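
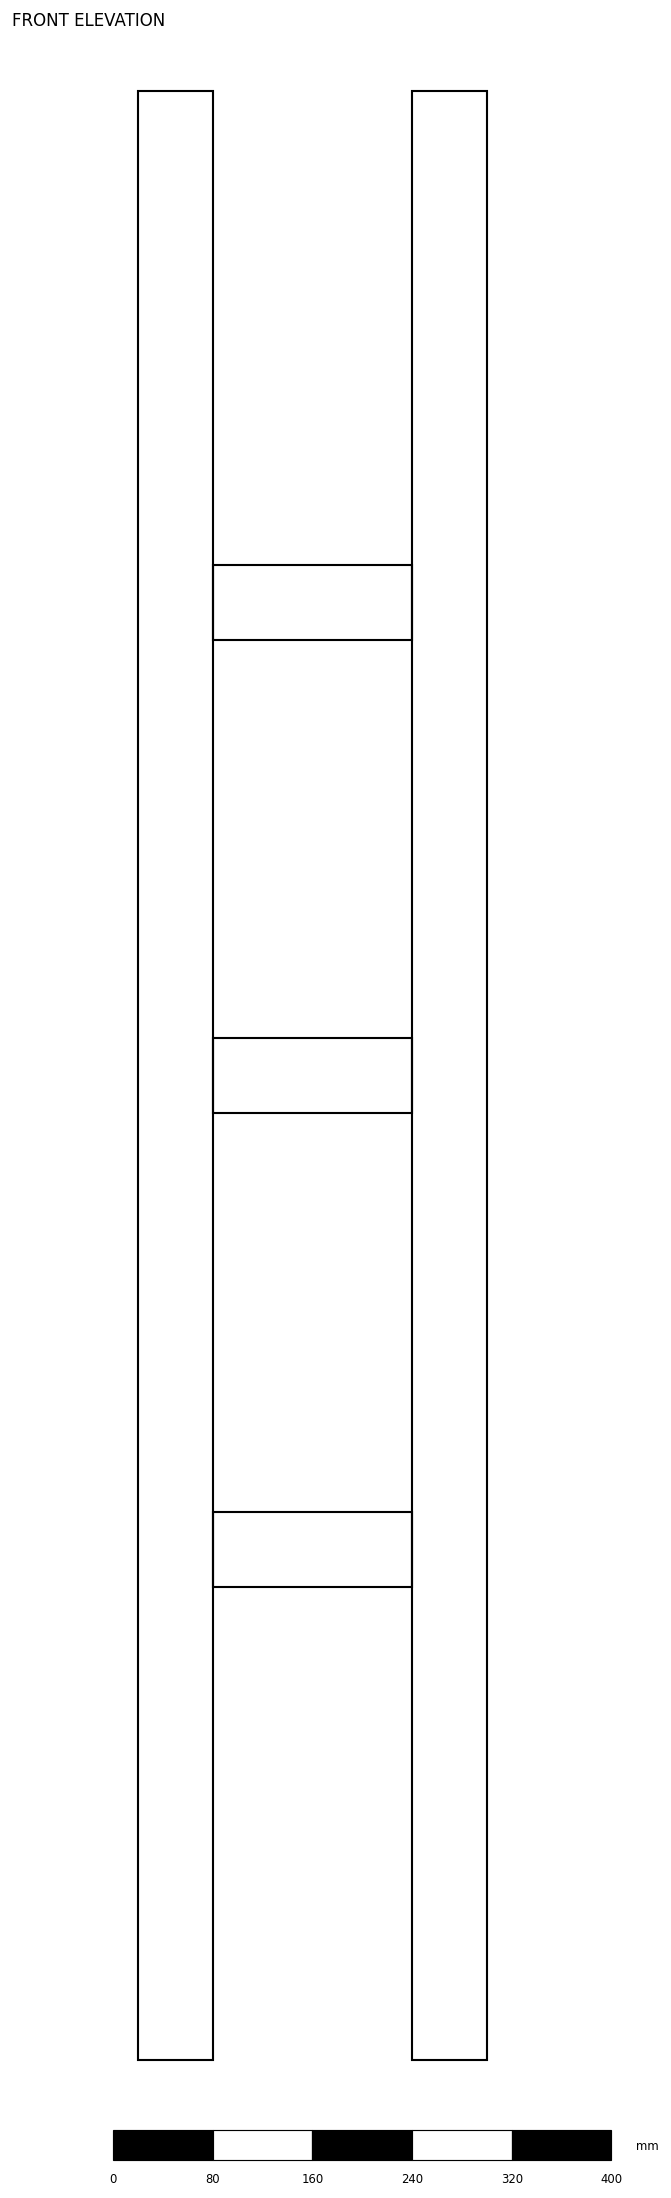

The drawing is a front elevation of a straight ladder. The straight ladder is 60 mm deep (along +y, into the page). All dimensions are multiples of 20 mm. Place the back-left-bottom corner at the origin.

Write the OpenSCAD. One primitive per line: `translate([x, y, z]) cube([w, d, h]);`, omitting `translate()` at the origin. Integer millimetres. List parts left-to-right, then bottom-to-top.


cube([60, 60, 1580]);
translate([60, 0, 380]) cube([160, 60, 60]);
translate([60, 0, 760]) cube([160, 60, 60]);
translate([60, 0, 1140]) cube([160, 60, 60]);
translate([220, 0, 0]) cube([60, 60, 1580]);


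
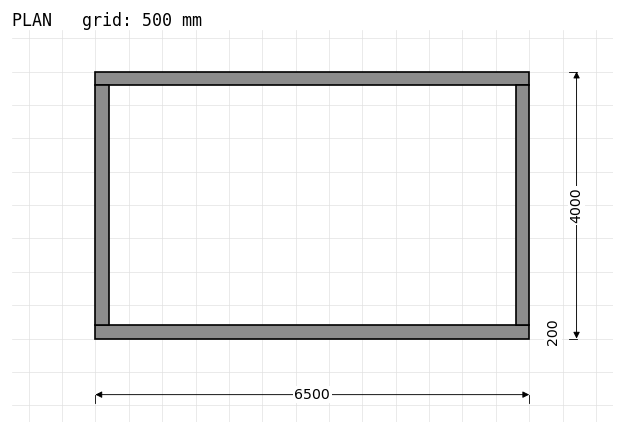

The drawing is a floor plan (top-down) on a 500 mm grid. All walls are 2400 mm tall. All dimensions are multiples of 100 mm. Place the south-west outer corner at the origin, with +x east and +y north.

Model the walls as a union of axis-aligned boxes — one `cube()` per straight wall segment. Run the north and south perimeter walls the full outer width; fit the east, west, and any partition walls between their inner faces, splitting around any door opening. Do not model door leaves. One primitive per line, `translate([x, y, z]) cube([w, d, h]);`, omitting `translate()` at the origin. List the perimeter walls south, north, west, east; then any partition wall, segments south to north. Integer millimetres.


cube([6500, 200, 2400]);
translate([0, 3800, 0]) cube([6500, 200, 2400]);
translate([0, 200, 0]) cube([200, 3600, 2400]);
translate([6300, 200, 0]) cube([200, 3600, 2400]);


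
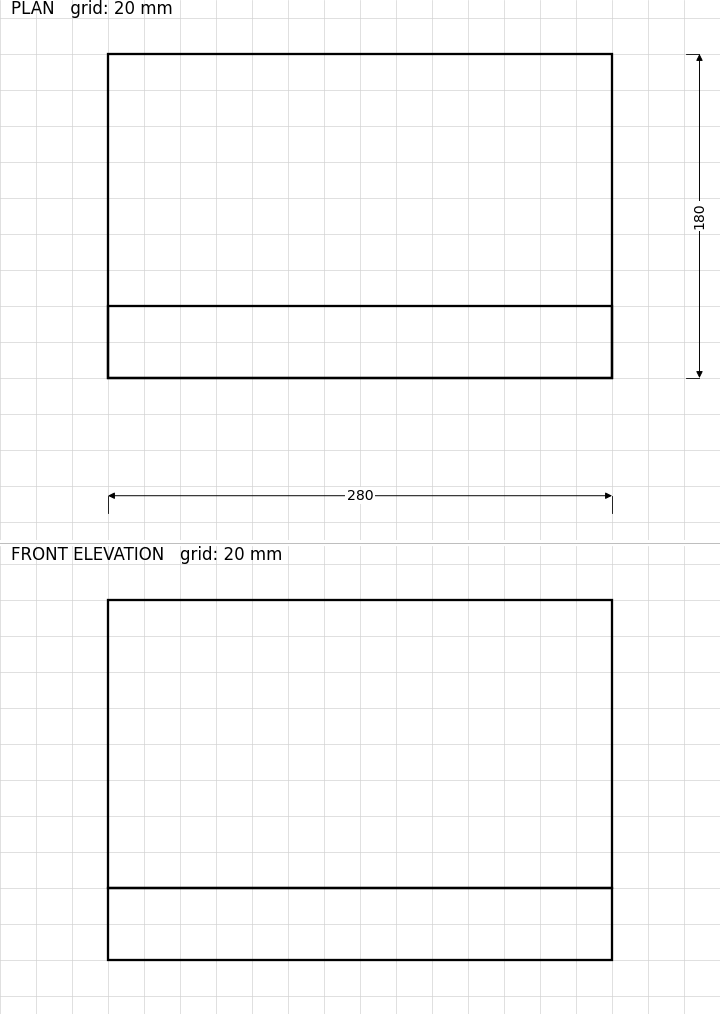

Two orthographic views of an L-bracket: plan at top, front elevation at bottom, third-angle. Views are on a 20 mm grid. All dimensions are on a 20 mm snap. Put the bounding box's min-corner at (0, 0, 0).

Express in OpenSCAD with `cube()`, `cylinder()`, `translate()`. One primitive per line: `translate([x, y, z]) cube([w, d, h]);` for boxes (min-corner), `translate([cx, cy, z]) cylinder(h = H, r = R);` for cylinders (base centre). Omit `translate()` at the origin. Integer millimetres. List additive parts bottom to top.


cube([280, 180, 40]);
translate([0, 0, 40]) cube([280, 40, 160]);


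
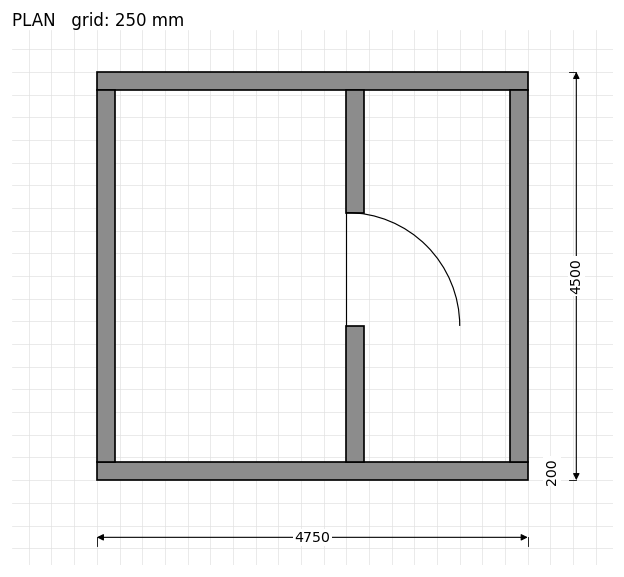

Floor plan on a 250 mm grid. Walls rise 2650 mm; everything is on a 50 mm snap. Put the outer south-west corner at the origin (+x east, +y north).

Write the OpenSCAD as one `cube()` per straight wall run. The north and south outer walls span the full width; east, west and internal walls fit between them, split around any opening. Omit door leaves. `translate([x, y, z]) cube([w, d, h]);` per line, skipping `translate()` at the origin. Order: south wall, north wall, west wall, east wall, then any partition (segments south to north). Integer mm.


cube([4750, 200, 2650]);
translate([0, 4300, 0]) cube([4750, 200, 2650]);
translate([0, 200, 0]) cube([200, 4100, 2650]);
translate([4550, 200, 0]) cube([200, 4100, 2650]);
translate([2750, 200, 0]) cube([200, 1500, 2650]);
translate([2750, 2950, 0]) cube([200, 1350, 2650]);


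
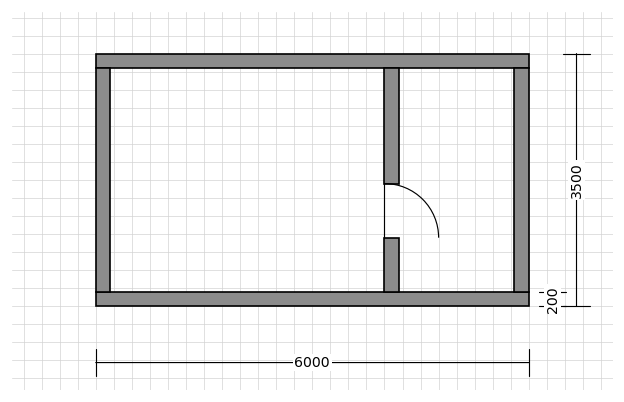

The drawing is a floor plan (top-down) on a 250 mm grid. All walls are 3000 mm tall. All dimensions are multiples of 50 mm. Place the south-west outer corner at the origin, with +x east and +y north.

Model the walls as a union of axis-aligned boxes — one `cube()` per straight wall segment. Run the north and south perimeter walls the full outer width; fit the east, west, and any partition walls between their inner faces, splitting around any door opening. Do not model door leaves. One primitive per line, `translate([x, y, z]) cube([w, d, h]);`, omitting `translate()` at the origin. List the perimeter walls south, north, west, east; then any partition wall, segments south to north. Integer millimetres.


cube([6000, 200, 3000]);
translate([0, 3300, 0]) cube([6000, 200, 3000]);
translate([0, 200, 0]) cube([200, 3100, 3000]);
translate([5800, 200, 0]) cube([200, 3100, 3000]);
translate([4000, 200, 0]) cube([200, 750, 3000]);
translate([4000, 1700, 0]) cube([200, 1600, 3000]);


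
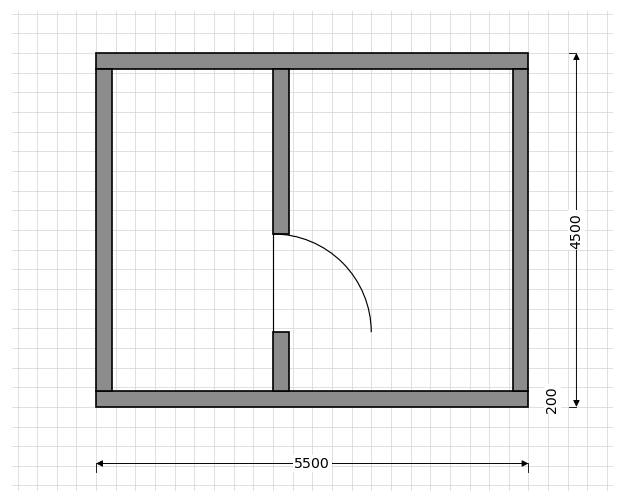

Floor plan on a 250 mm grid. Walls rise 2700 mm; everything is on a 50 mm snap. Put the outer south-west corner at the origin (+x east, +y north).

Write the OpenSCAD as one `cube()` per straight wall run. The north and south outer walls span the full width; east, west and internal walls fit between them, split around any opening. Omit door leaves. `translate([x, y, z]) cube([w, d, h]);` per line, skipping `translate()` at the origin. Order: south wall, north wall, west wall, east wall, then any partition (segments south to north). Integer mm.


cube([5500, 200, 2700]);
translate([0, 4300, 0]) cube([5500, 200, 2700]);
translate([0, 200, 0]) cube([200, 4100, 2700]);
translate([5300, 200, 0]) cube([200, 4100, 2700]);
translate([2250, 200, 0]) cube([200, 750, 2700]);
translate([2250, 2200, 0]) cube([200, 2100, 2700]);


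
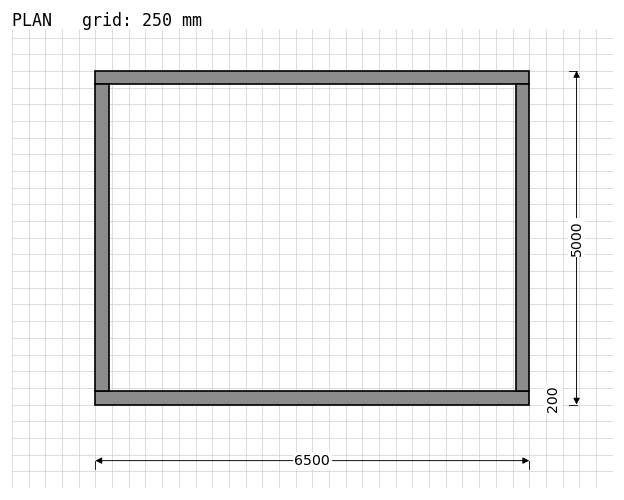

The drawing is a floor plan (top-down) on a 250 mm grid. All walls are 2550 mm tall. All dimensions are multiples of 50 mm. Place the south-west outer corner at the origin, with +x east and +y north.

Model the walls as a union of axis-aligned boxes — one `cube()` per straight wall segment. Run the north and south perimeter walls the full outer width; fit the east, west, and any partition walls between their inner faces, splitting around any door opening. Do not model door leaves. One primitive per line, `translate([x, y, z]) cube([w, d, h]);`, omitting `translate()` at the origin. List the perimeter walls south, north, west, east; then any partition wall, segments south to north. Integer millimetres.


cube([6500, 200, 2550]);
translate([0, 4800, 0]) cube([6500, 200, 2550]);
translate([0, 200, 0]) cube([200, 4600, 2550]);
translate([6300, 200, 0]) cube([200, 4600, 2550]);


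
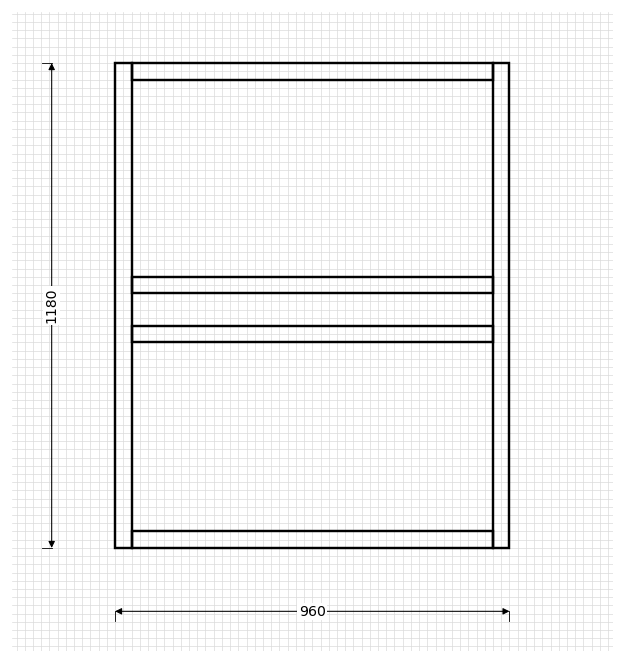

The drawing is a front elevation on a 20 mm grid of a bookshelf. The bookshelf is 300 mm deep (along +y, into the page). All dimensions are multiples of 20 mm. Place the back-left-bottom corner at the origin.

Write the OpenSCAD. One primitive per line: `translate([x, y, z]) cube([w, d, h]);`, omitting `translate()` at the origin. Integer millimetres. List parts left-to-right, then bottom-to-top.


cube([40, 300, 1180]);
translate([40, 0, 0]) cube([880, 300, 40]);
translate([40, 0, 500]) cube([880, 300, 40]);
translate([40, 0, 620]) cube([880, 300, 40]);
translate([40, 0, 1140]) cube([880, 300, 40]);
translate([920, 0, 0]) cube([40, 300, 1180]);


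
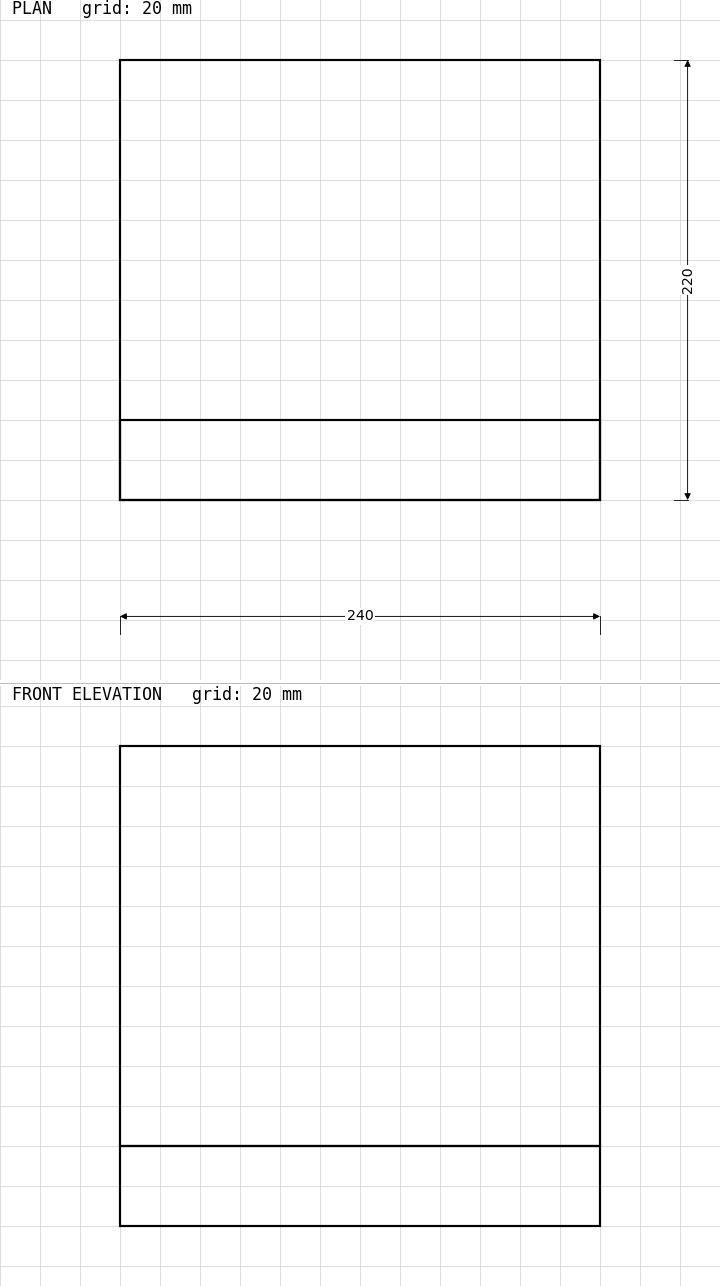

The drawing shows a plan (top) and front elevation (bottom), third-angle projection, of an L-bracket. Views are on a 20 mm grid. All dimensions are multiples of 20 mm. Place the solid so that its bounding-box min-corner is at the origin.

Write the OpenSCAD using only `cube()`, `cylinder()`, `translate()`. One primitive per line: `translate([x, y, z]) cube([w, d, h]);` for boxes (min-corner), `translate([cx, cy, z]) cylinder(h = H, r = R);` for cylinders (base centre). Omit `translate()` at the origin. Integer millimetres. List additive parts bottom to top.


cube([240, 220, 40]);
translate([0, 0, 40]) cube([240, 40, 200]);


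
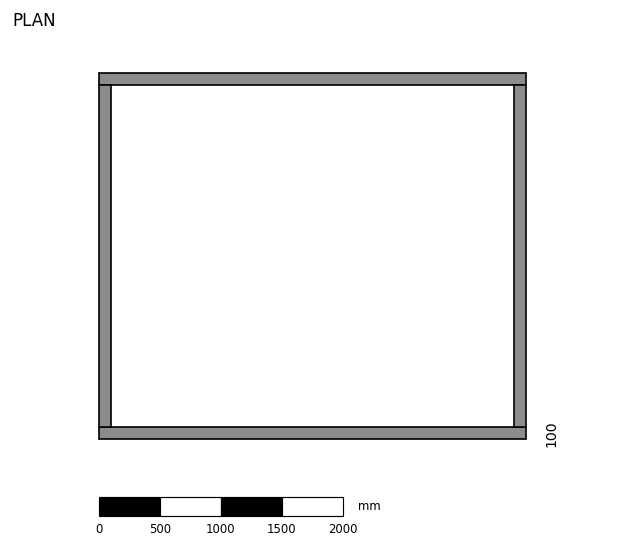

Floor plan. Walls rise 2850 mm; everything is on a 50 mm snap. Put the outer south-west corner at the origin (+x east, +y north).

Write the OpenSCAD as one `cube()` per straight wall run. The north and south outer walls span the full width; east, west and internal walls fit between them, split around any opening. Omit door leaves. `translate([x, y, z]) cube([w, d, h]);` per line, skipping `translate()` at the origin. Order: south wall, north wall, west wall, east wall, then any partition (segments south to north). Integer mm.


cube([3500, 100, 2850]);
translate([0, 2900, 0]) cube([3500, 100, 2850]);
translate([0, 100, 0]) cube([100, 2800, 2850]);
translate([3400, 100, 0]) cube([100, 2800, 2850]);


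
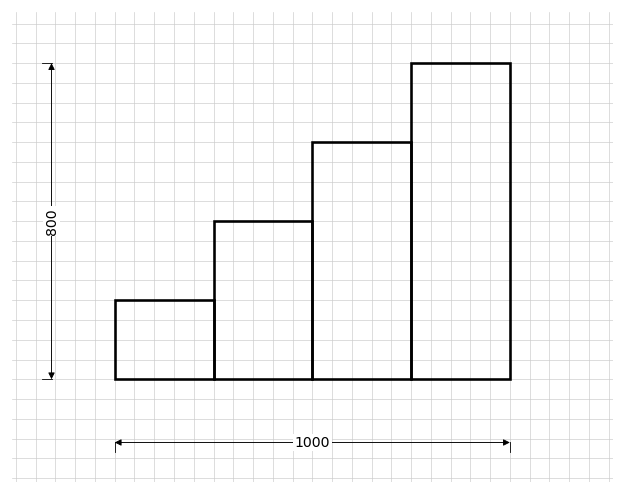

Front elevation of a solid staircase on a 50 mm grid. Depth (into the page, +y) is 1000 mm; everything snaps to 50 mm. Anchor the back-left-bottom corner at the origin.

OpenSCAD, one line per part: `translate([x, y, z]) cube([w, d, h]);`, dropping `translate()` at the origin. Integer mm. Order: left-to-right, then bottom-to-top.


cube([250, 1000, 200]);
translate([250, 0, 0]) cube([250, 1000, 400]);
translate([500, 0, 0]) cube([250, 1000, 600]);
translate([750, 0, 0]) cube([250, 1000, 800]);


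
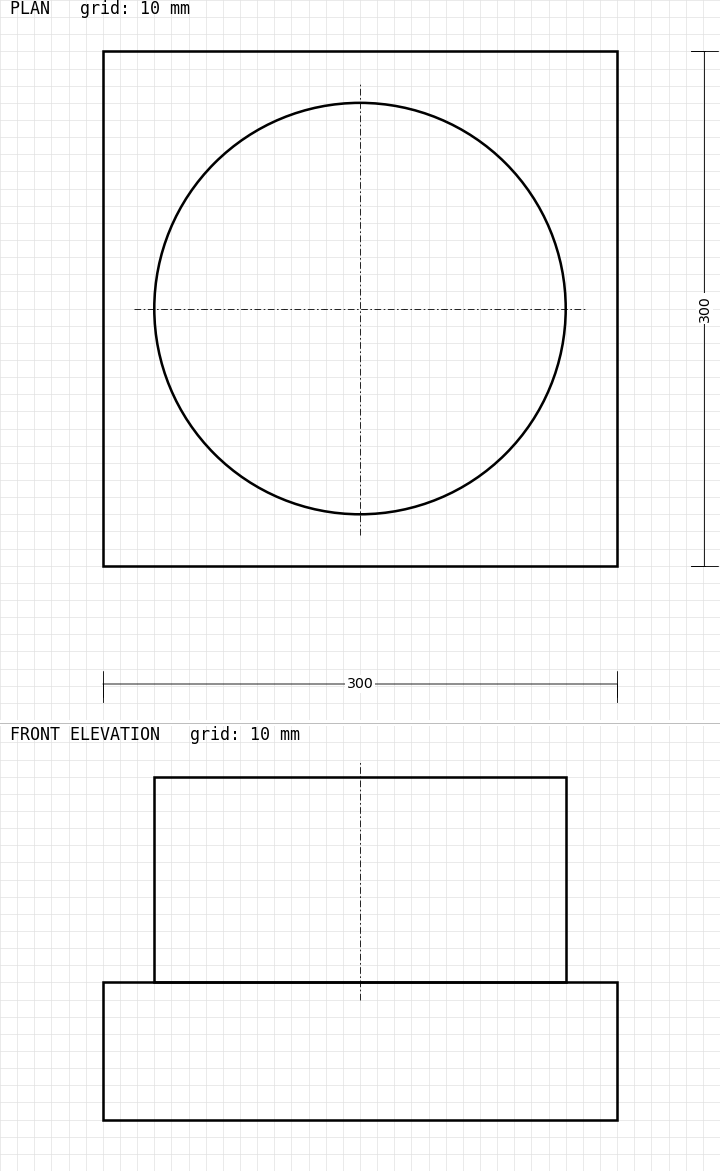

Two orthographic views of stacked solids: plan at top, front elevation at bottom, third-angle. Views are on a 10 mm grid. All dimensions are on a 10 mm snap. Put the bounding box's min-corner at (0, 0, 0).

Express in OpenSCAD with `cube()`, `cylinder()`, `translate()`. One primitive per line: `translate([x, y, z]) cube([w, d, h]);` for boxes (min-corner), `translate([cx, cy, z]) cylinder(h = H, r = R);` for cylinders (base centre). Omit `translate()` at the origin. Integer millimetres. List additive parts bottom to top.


cube([300, 300, 80]);
translate([150, 150, 80]) cylinder(h = 120, r = 120);


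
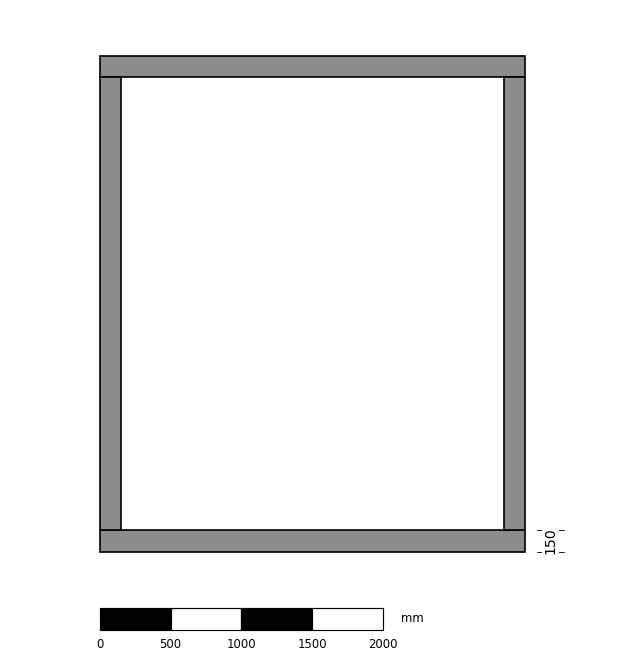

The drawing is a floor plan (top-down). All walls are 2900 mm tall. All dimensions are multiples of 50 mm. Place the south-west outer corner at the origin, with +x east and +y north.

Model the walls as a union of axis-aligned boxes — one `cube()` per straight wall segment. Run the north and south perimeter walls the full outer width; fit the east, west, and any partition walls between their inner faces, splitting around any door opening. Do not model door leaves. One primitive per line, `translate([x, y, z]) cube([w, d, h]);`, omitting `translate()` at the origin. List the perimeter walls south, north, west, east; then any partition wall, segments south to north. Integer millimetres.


cube([3000, 150, 2900]);
translate([0, 3350, 0]) cube([3000, 150, 2900]);
translate([0, 150, 0]) cube([150, 3200, 2900]);
translate([2850, 150, 0]) cube([150, 3200, 2900]);


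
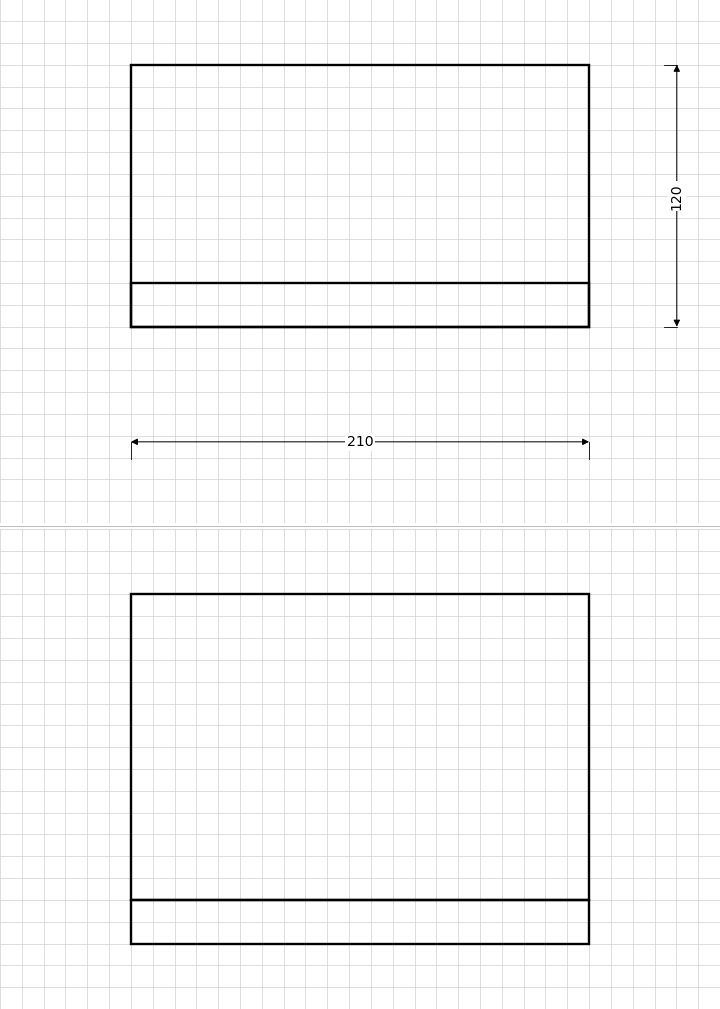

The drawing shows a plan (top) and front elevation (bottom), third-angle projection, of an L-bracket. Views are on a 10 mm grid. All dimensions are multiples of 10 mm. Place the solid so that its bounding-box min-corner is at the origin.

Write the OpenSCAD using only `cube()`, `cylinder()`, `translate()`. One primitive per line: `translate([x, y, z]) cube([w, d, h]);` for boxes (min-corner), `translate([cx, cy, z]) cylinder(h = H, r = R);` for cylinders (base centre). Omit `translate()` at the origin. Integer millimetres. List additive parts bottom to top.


cube([210, 120, 20]);
translate([0, 0, 20]) cube([210, 20, 140]);


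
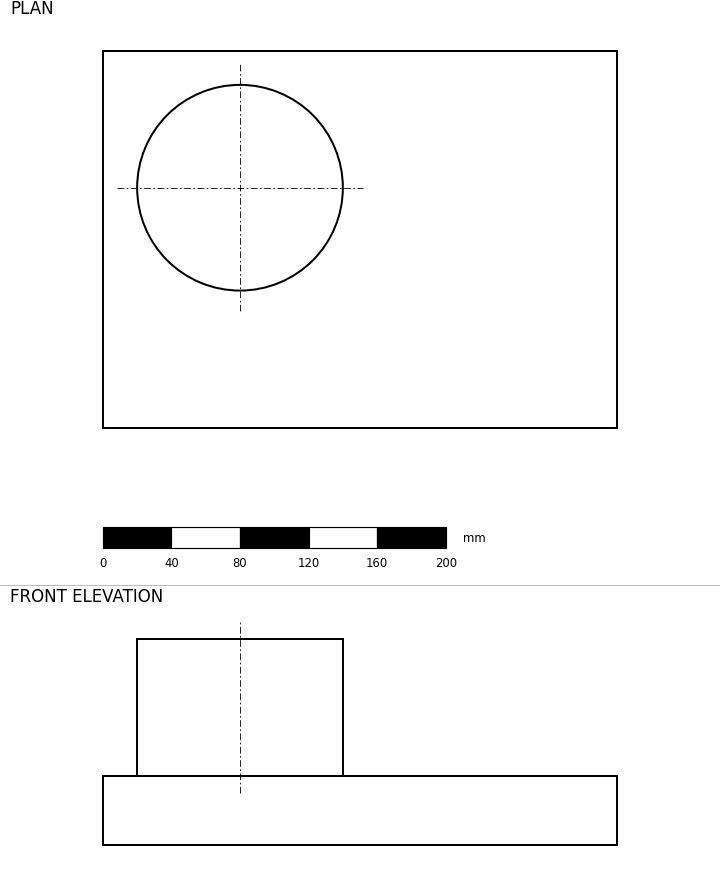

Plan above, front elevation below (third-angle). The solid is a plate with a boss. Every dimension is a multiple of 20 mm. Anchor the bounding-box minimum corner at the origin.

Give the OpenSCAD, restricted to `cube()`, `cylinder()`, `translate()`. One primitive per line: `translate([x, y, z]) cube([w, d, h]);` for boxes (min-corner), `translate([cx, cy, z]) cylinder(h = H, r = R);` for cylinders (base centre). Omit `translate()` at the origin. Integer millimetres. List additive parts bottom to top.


cube([300, 220, 40]);
translate([80, 140, 40]) cylinder(h = 80, r = 60);


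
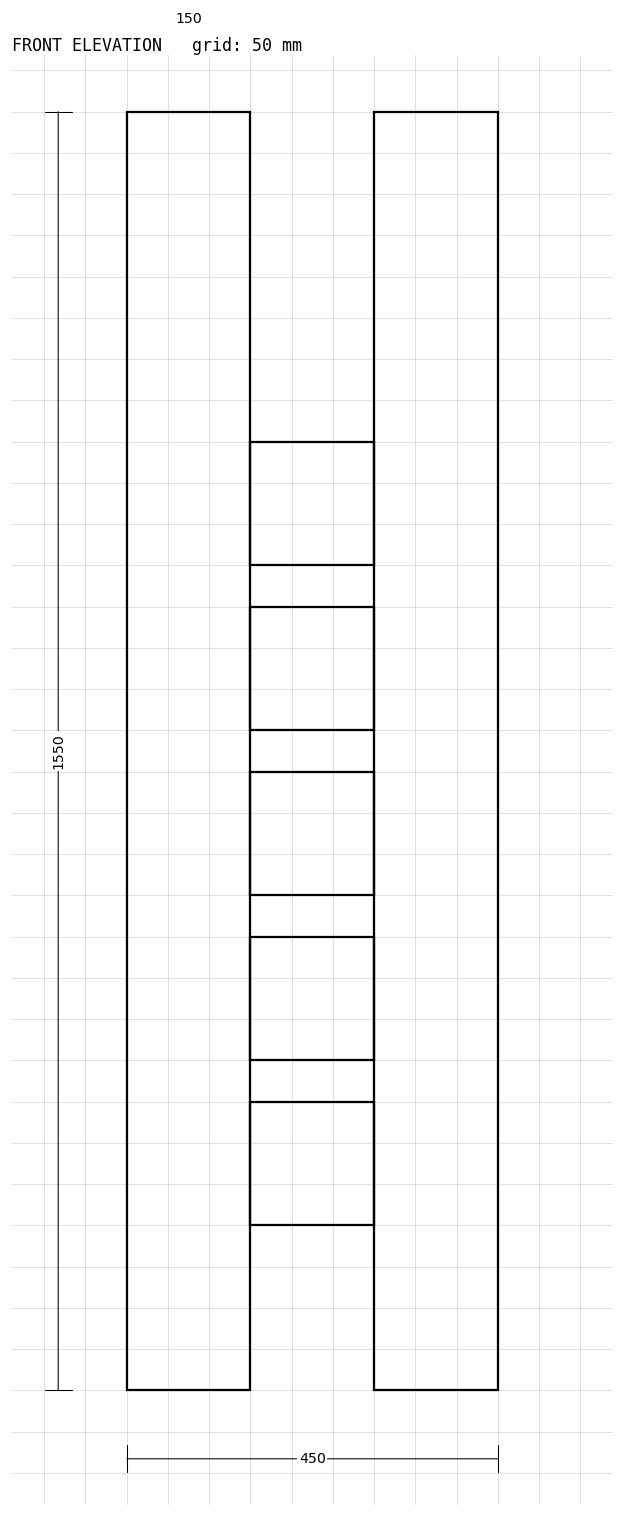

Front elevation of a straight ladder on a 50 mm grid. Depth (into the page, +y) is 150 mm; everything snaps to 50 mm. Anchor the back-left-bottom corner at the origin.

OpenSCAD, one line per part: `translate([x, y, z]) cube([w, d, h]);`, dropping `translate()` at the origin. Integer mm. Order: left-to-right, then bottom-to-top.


cube([150, 150, 1550]);
translate([150, 0, 200]) cube([150, 150, 150]);
translate([150, 0, 400]) cube([150, 150, 150]);
translate([150, 0, 600]) cube([150, 150, 150]);
translate([150, 0, 800]) cube([150, 150, 150]);
translate([150, 0, 1000]) cube([150, 150, 150]);
translate([300, 0, 0]) cube([150, 150, 1550]);


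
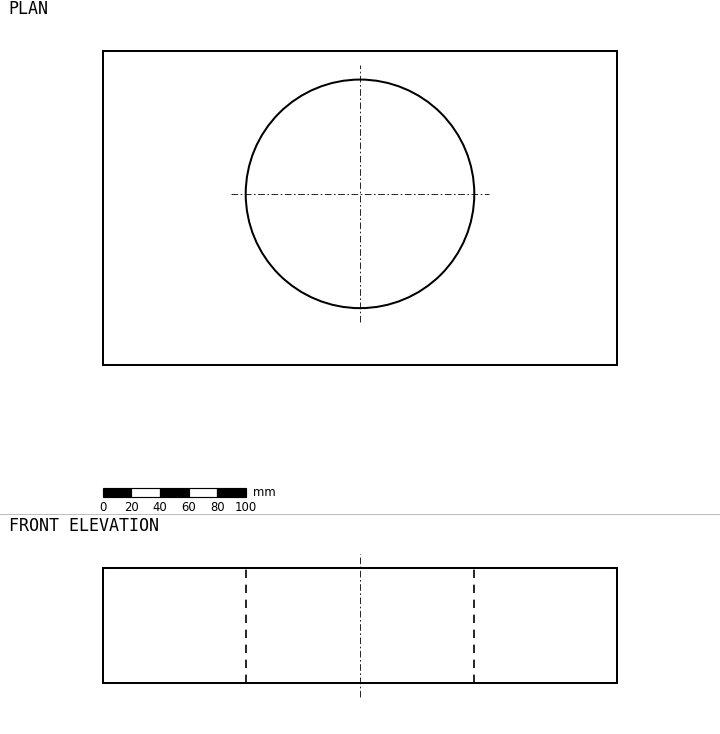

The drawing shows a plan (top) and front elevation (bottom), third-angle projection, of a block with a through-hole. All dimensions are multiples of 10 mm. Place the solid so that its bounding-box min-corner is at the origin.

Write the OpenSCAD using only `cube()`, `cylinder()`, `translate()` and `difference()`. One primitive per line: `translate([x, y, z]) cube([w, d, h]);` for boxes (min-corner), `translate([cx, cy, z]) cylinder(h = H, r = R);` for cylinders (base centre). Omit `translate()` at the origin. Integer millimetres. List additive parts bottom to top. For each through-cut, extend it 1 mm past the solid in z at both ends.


difference() {
  cube([360, 220, 80]);
  translate([180, 120, -1]) cylinder(h = 82, r = 80);
}


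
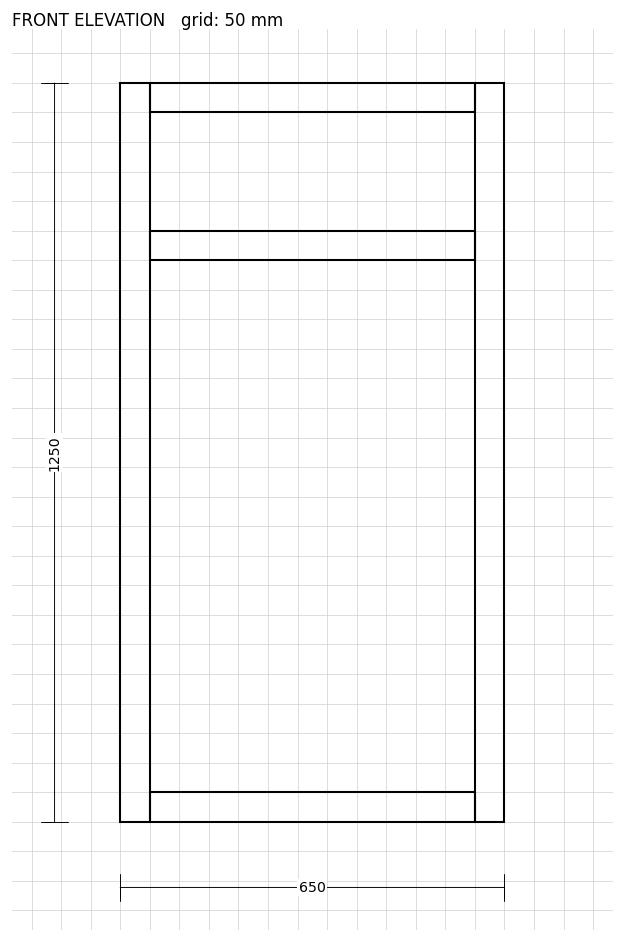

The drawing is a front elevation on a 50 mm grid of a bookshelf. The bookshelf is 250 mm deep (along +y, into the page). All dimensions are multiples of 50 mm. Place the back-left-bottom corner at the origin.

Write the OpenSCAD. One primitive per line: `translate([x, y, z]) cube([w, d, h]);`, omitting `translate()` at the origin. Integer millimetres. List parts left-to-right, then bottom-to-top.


cube([50, 250, 1250]);
translate([50, 0, 0]) cube([550, 250, 50]);
translate([50, 0, 950]) cube([550, 250, 50]);
translate([50, 0, 1200]) cube([550, 250, 50]);
translate([600, 0, 0]) cube([50, 250, 1250]);


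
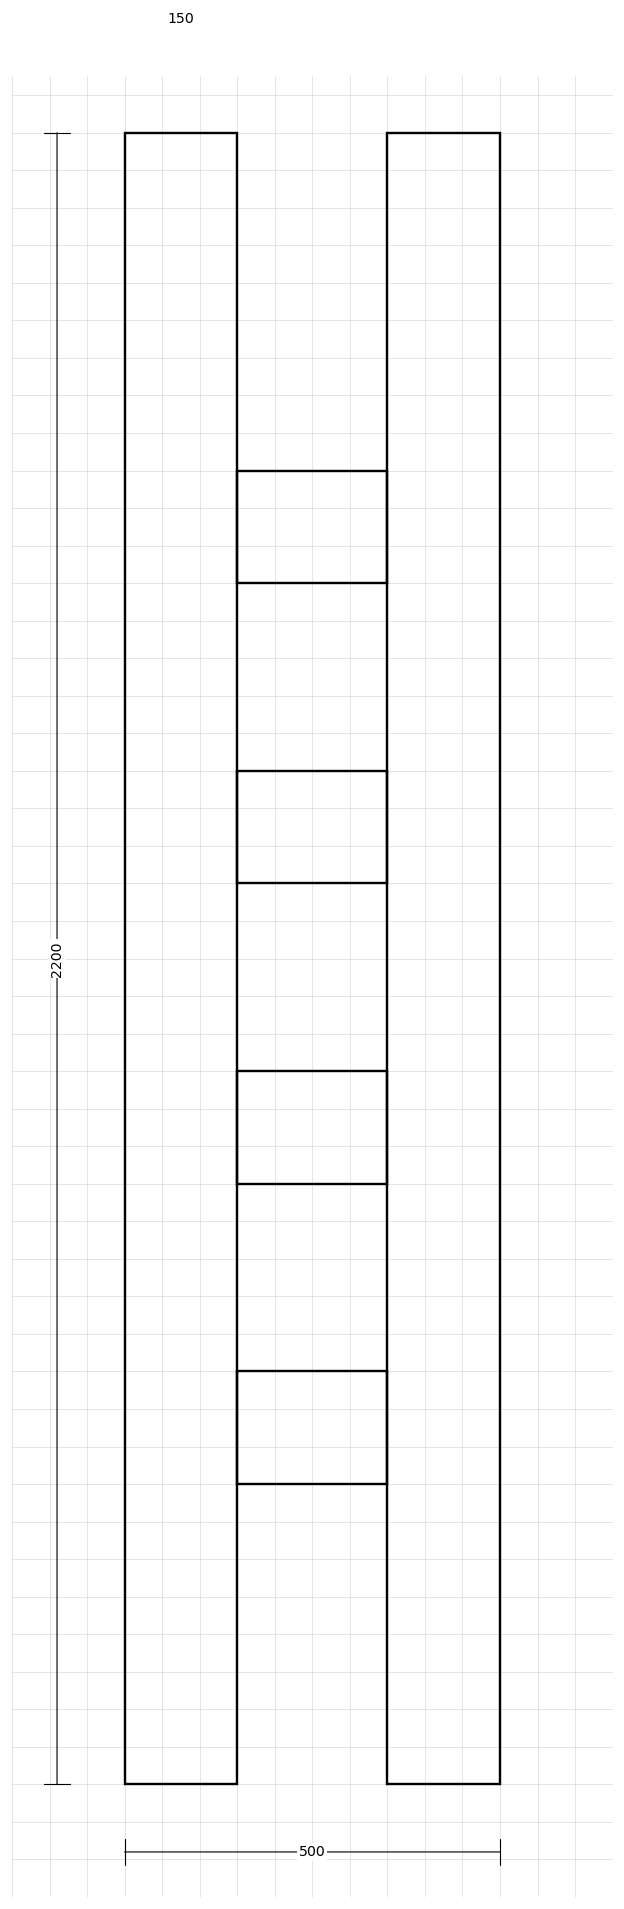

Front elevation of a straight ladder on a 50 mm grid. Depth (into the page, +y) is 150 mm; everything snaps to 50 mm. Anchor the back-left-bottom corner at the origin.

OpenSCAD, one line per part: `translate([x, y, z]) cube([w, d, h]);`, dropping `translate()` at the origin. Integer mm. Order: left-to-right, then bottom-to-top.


cube([150, 150, 2200]);
translate([150, 0, 400]) cube([200, 150, 150]);
translate([150, 0, 800]) cube([200, 150, 150]);
translate([150, 0, 1200]) cube([200, 150, 150]);
translate([150, 0, 1600]) cube([200, 150, 150]);
translate([350, 0, 0]) cube([150, 150, 2200]);


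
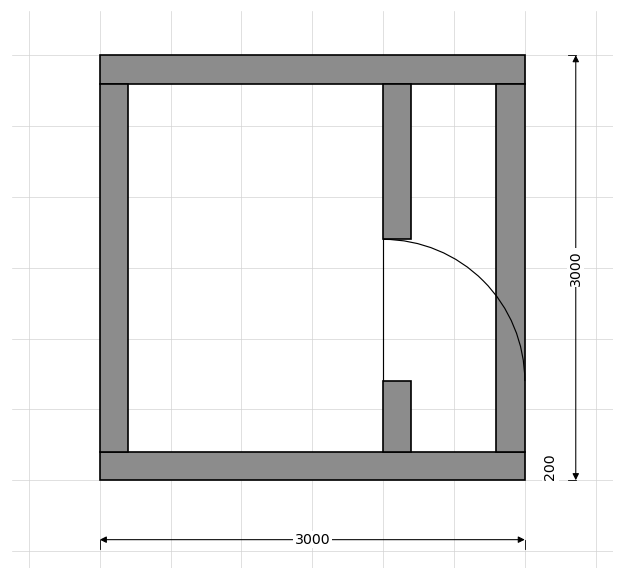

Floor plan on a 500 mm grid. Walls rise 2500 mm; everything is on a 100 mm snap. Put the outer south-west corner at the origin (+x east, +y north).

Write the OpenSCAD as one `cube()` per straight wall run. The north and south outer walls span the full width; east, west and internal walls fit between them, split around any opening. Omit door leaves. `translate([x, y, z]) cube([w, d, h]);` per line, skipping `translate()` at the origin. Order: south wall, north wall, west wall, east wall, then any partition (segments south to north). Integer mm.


cube([3000, 200, 2500]);
translate([0, 2800, 0]) cube([3000, 200, 2500]);
translate([0, 200, 0]) cube([200, 2600, 2500]);
translate([2800, 200, 0]) cube([200, 2600, 2500]);
translate([2000, 200, 0]) cube([200, 500, 2500]);
translate([2000, 1700, 0]) cube([200, 1100, 2500]);


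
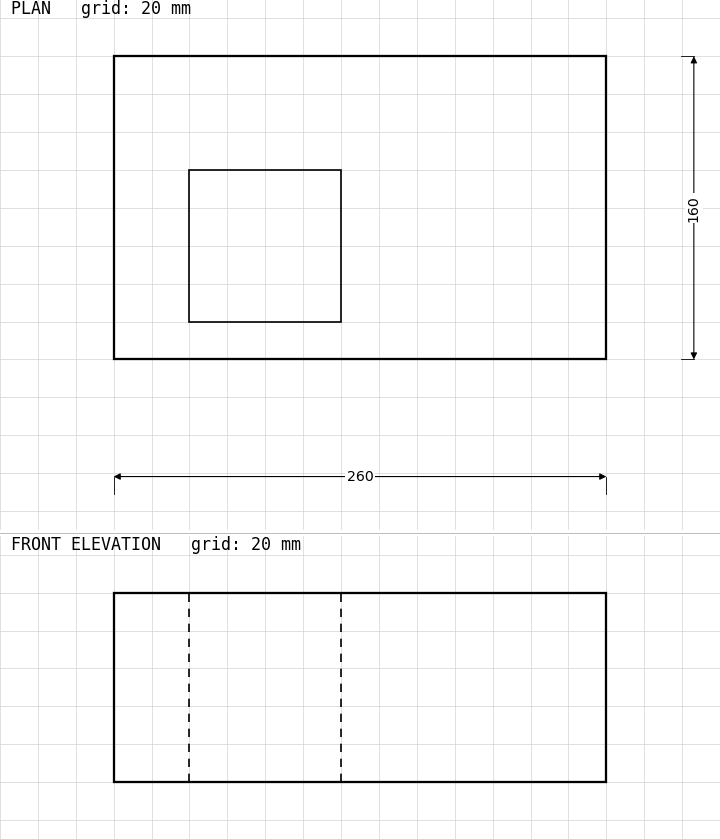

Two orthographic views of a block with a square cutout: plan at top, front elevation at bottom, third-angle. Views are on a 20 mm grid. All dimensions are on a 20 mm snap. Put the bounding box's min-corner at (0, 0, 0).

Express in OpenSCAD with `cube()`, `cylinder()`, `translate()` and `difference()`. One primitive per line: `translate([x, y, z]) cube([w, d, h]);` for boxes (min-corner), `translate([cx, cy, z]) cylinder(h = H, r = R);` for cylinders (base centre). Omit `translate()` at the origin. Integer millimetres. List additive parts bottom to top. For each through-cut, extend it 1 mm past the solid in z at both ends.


difference() {
  cube([260, 160, 100]);
  translate([40, 20, -1]) cube([80, 80, 102]);
}


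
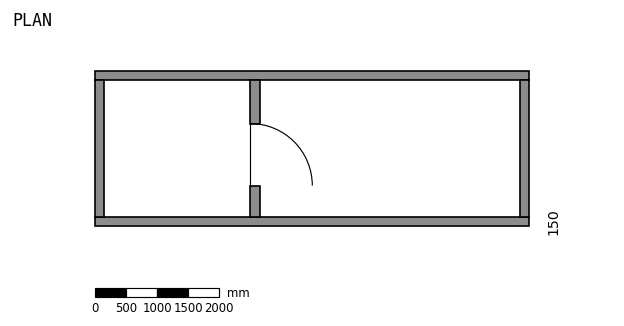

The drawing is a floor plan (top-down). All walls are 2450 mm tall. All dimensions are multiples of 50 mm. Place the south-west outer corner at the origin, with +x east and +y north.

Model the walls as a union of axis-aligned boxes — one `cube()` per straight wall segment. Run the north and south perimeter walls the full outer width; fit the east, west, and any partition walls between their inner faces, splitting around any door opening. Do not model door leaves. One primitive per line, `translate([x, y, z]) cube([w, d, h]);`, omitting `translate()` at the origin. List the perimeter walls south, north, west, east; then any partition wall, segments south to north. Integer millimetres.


cube([7000, 150, 2450]);
translate([0, 2350, 0]) cube([7000, 150, 2450]);
translate([0, 150, 0]) cube([150, 2200, 2450]);
translate([6850, 150, 0]) cube([150, 2200, 2450]);
translate([2500, 150, 0]) cube([150, 500, 2450]);
translate([2500, 1650, 0]) cube([150, 700, 2450]);


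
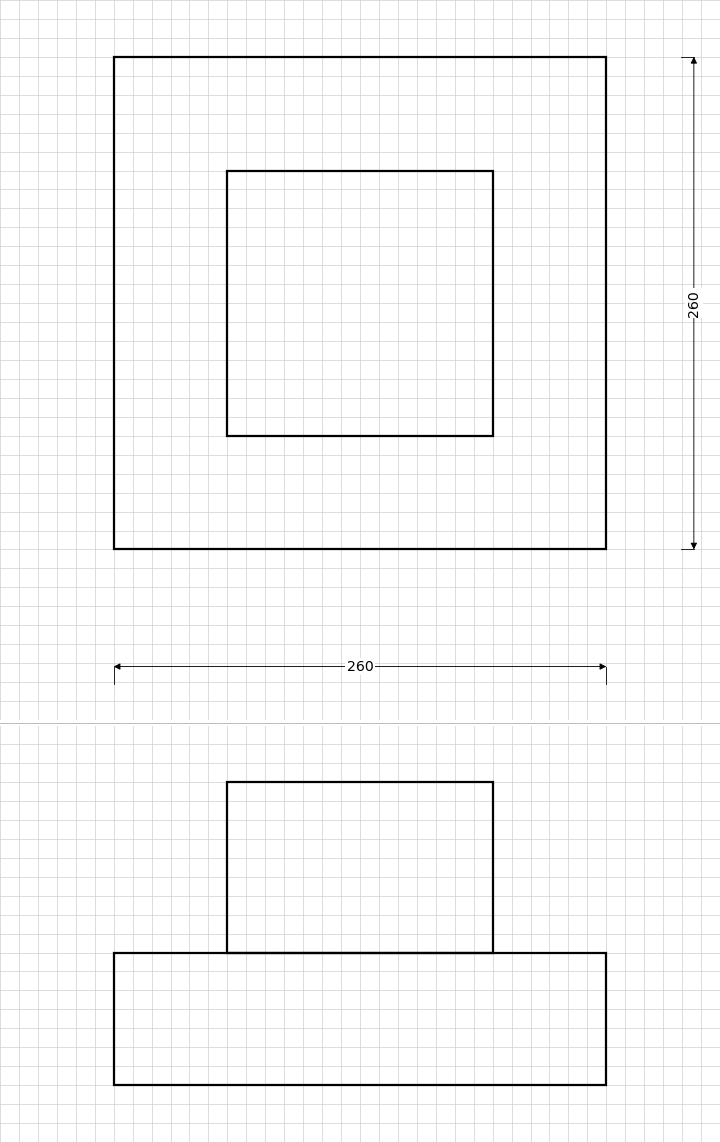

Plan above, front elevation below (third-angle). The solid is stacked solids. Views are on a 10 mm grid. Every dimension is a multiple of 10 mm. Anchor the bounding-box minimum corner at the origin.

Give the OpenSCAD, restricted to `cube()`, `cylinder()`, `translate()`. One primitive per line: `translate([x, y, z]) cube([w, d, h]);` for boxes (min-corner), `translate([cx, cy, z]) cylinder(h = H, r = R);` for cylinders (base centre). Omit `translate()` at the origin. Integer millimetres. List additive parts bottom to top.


cube([260, 260, 70]);
translate([60, 60, 70]) cube([140, 140, 90]);


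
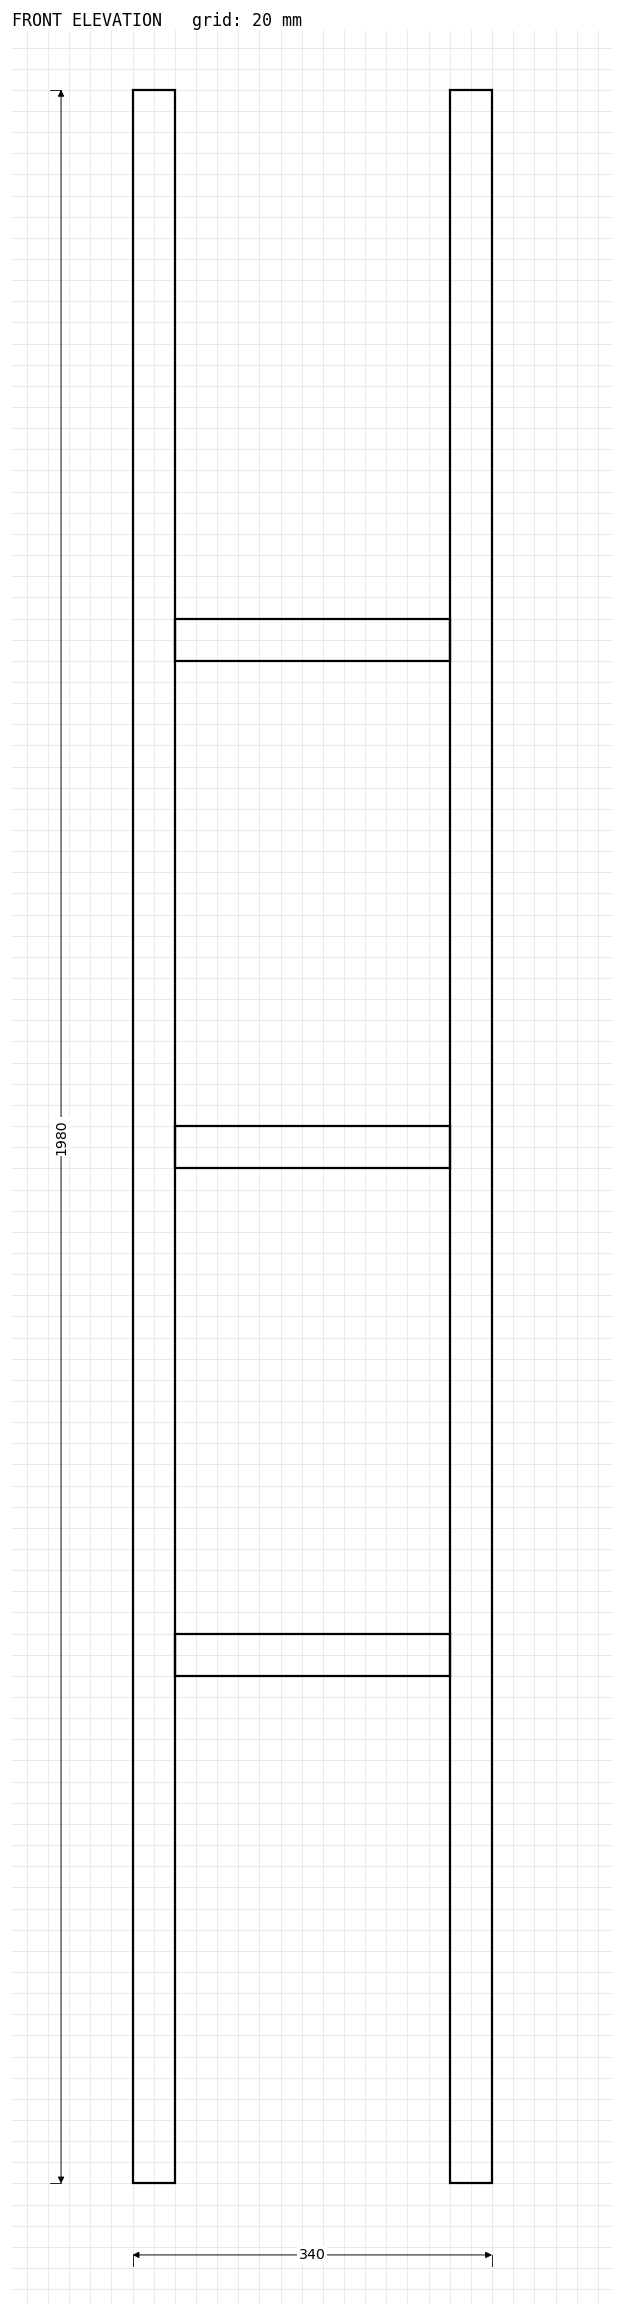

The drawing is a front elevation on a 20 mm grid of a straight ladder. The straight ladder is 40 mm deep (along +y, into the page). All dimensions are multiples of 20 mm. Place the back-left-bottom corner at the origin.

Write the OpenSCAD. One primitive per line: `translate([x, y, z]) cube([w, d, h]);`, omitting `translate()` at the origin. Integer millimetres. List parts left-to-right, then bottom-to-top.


cube([40, 40, 1980]);
translate([40, 0, 480]) cube([260, 40, 40]);
translate([40, 0, 960]) cube([260, 40, 40]);
translate([40, 0, 1440]) cube([260, 40, 40]);
translate([300, 0, 0]) cube([40, 40, 1980]);


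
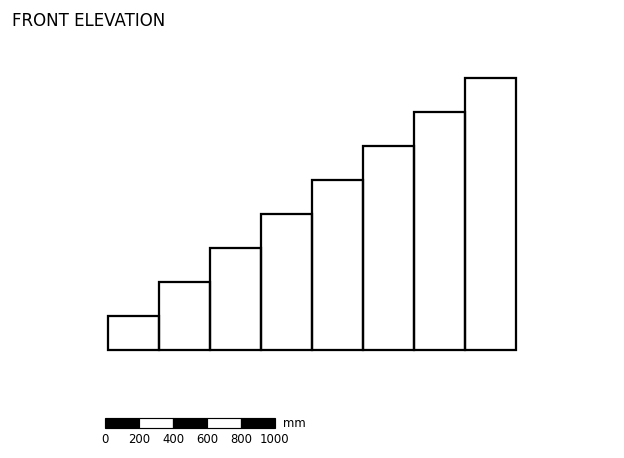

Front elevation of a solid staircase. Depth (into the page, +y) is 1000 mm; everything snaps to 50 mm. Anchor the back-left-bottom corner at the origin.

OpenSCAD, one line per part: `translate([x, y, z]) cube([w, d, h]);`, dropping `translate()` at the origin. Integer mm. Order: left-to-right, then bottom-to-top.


cube([300, 1000, 200]);
translate([300, 0, 0]) cube([300, 1000, 400]);
translate([600, 0, 0]) cube([300, 1000, 600]);
translate([900, 0, 0]) cube([300, 1000, 800]);
translate([1200, 0, 0]) cube([300, 1000, 1000]);
translate([1500, 0, 0]) cube([300, 1000, 1200]);
translate([1800, 0, 0]) cube([300, 1000, 1400]);
translate([2100, 0, 0]) cube([300, 1000, 1600]);


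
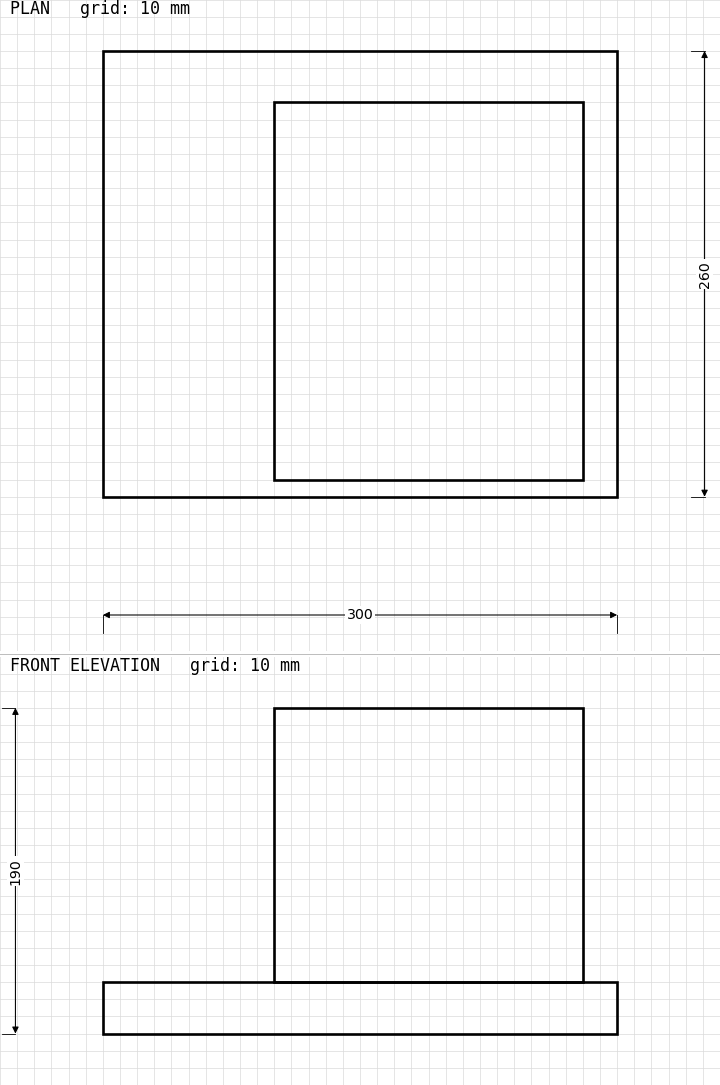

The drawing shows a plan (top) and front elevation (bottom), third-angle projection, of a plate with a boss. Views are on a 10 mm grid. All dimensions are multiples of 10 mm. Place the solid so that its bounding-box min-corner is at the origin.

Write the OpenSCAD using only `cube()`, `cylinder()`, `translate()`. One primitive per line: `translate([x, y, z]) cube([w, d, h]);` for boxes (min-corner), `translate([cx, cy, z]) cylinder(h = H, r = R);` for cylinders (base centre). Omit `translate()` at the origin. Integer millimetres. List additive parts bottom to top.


cube([300, 260, 30]);
translate([100, 10, 30]) cube([180, 220, 160]);


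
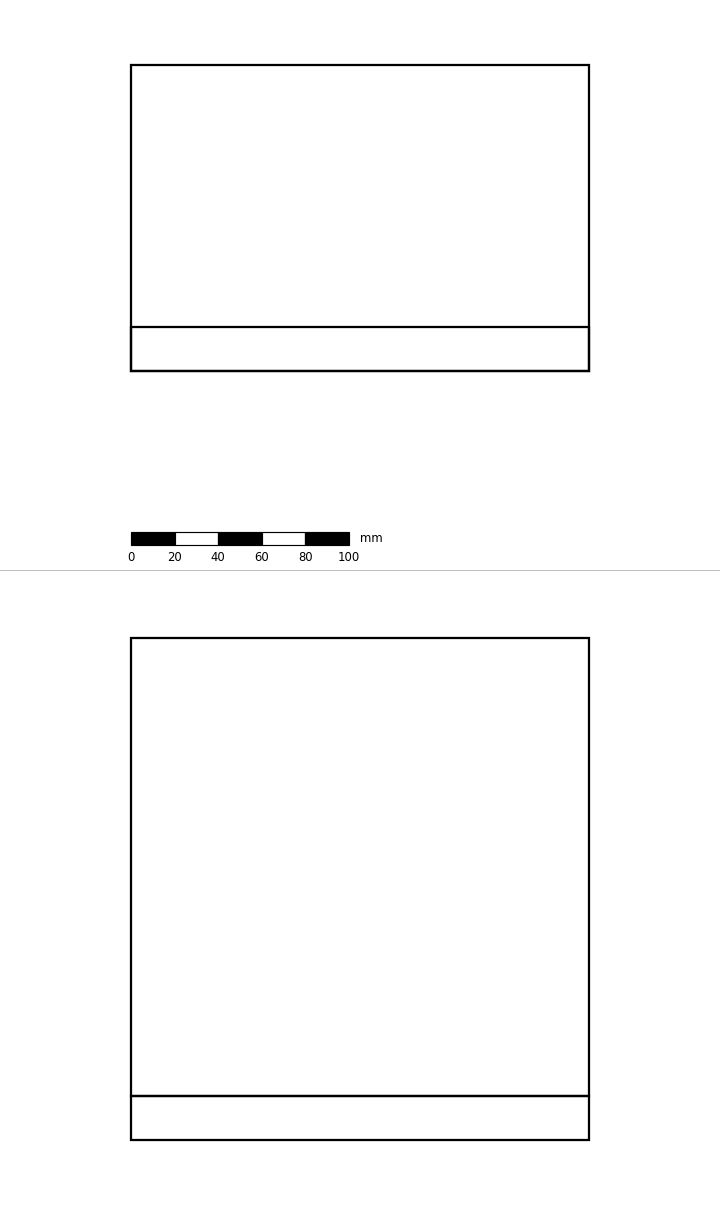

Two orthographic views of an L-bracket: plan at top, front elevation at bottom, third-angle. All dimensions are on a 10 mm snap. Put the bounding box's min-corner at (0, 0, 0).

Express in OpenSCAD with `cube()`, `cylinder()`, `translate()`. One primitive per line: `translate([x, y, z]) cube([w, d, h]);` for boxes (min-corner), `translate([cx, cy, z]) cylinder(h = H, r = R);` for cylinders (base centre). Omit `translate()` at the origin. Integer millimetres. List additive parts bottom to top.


cube([210, 140, 20]);
translate([0, 0, 20]) cube([210, 20, 210]);


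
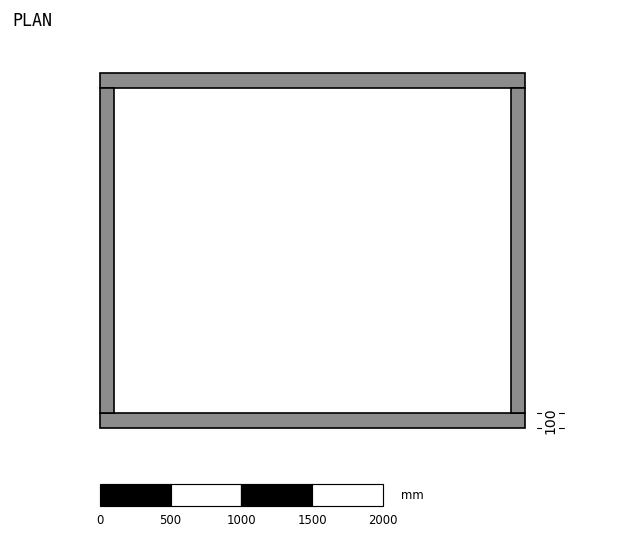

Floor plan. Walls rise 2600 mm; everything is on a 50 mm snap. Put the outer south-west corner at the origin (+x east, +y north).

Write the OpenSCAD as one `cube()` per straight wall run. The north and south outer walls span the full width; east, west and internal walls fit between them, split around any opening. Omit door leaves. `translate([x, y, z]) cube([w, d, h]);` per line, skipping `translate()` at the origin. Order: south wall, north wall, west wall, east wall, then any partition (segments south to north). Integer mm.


cube([3000, 100, 2600]);
translate([0, 2400, 0]) cube([3000, 100, 2600]);
translate([0, 100, 0]) cube([100, 2300, 2600]);
translate([2900, 100, 0]) cube([100, 2300, 2600]);


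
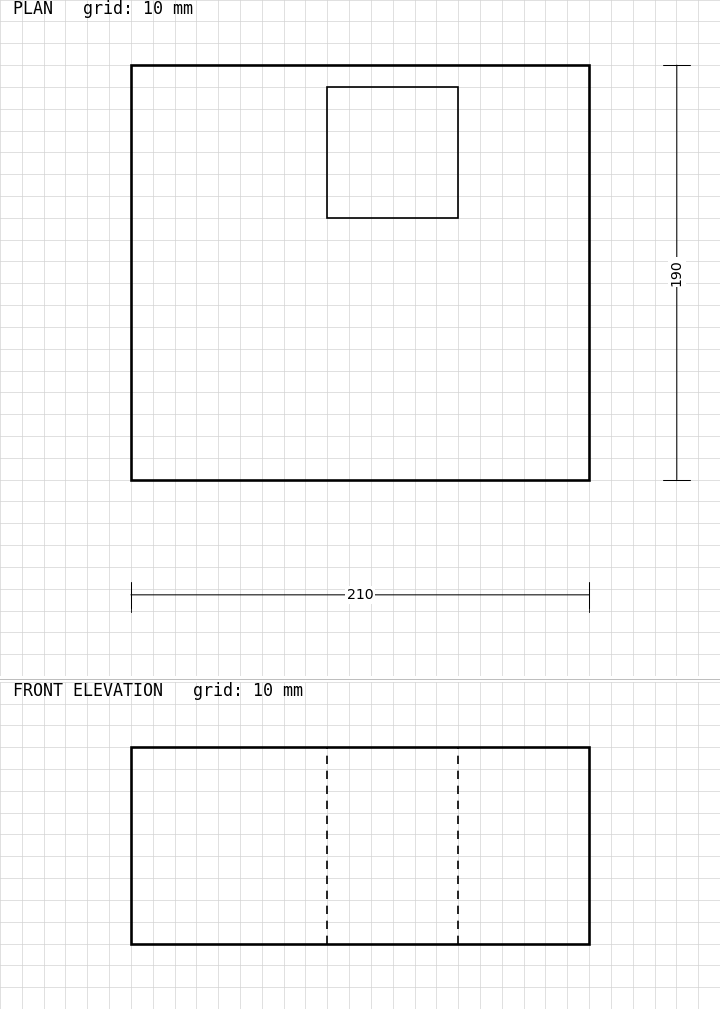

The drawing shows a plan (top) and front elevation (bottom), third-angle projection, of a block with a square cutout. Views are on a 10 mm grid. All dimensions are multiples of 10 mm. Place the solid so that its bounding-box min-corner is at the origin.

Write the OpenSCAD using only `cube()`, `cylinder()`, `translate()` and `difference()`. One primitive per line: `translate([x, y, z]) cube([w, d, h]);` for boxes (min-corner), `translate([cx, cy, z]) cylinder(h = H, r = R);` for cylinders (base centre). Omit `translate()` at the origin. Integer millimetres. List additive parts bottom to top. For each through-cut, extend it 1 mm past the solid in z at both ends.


difference() {
  cube([210, 190, 90]);
  translate([90, 120, -1]) cube([60, 60, 92]);
}


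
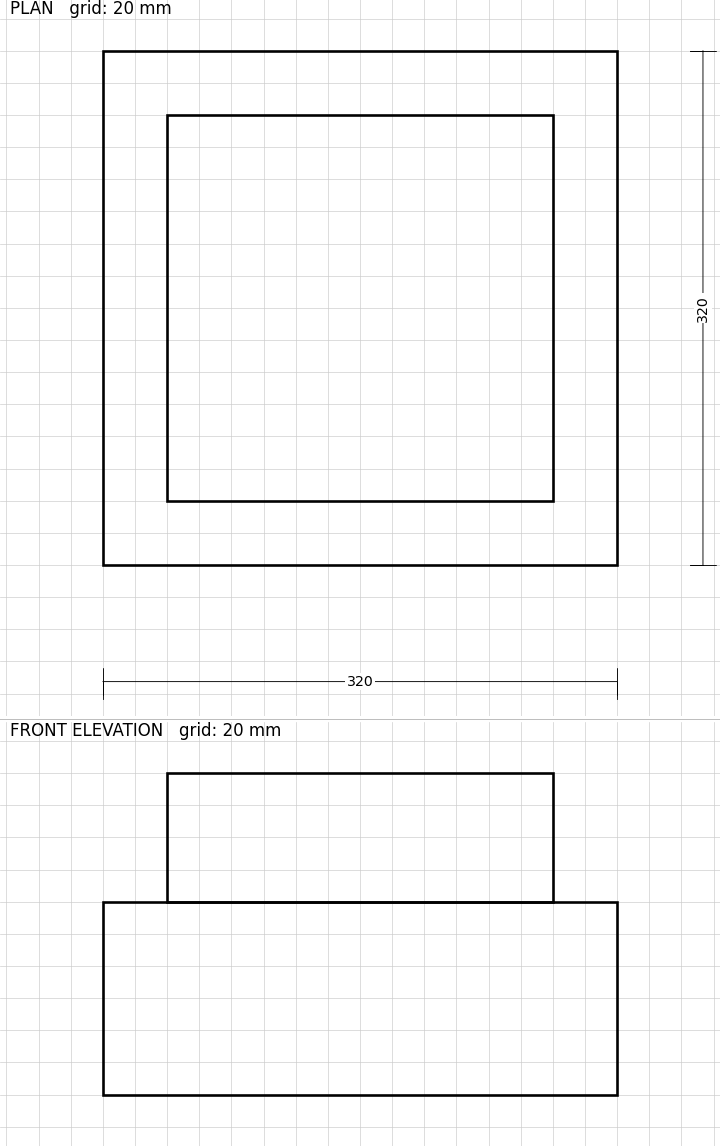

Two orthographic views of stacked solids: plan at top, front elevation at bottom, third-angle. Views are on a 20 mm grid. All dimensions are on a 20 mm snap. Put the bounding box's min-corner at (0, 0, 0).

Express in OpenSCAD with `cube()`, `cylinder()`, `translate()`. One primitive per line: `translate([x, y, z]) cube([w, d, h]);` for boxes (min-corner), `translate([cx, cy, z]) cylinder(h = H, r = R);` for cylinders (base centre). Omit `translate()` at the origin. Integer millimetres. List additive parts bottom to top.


cube([320, 320, 120]);
translate([40, 40, 120]) cube([240, 240, 80]);


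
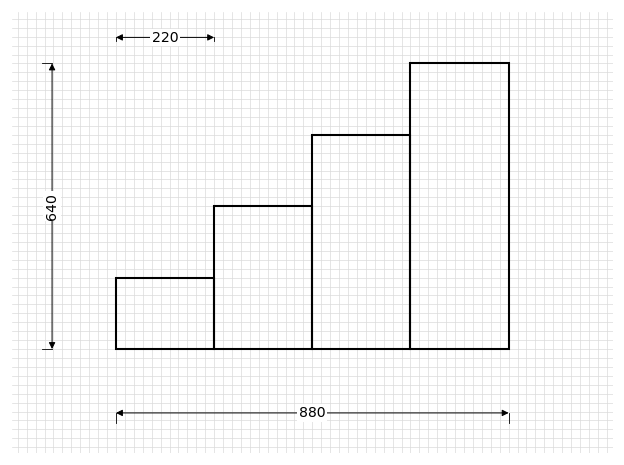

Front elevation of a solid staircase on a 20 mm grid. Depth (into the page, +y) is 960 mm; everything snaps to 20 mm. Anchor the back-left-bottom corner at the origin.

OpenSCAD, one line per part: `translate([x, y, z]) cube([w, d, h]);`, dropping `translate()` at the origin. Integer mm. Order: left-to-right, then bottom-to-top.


cube([220, 960, 160]);
translate([220, 0, 0]) cube([220, 960, 320]);
translate([440, 0, 0]) cube([220, 960, 480]);
translate([660, 0, 0]) cube([220, 960, 640]);


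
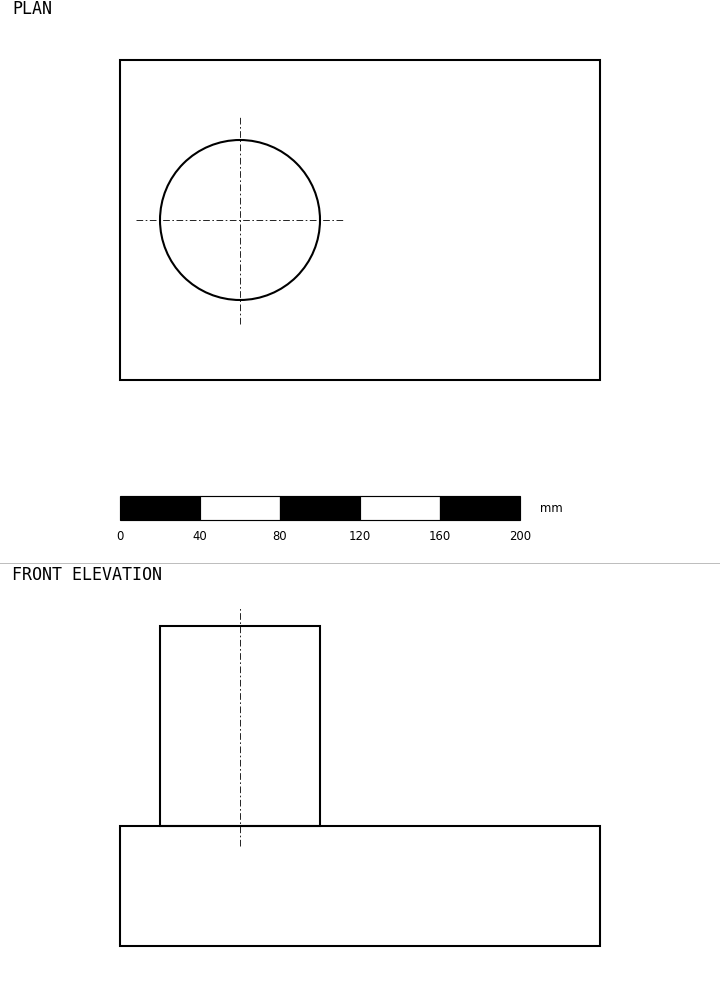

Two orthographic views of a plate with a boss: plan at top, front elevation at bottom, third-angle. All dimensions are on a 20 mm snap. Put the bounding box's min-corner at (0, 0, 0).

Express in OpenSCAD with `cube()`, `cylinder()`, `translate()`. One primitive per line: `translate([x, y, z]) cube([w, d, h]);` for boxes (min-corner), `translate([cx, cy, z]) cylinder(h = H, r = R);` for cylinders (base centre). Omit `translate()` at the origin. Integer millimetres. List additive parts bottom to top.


cube([240, 160, 60]);
translate([60, 80, 60]) cylinder(h = 100, r = 40);


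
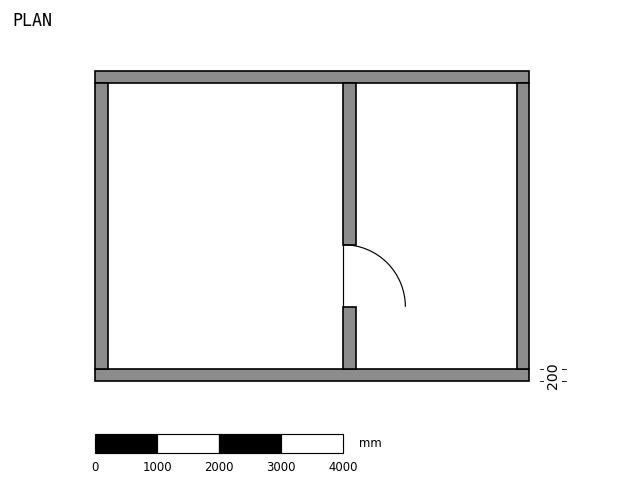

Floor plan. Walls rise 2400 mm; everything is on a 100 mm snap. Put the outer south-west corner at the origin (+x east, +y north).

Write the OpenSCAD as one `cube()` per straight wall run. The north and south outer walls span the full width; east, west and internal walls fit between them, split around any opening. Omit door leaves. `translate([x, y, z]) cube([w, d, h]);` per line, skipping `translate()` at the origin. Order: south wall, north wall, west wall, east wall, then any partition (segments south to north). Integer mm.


cube([7000, 200, 2400]);
translate([0, 4800, 0]) cube([7000, 200, 2400]);
translate([0, 200, 0]) cube([200, 4600, 2400]);
translate([6800, 200, 0]) cube([200, 4600, 2400]);
translate([4000, 200, 0]) cube([200, 1000, 2400]);
translate([4000, 2200, 0]) cube([200, 2600, 2400]);


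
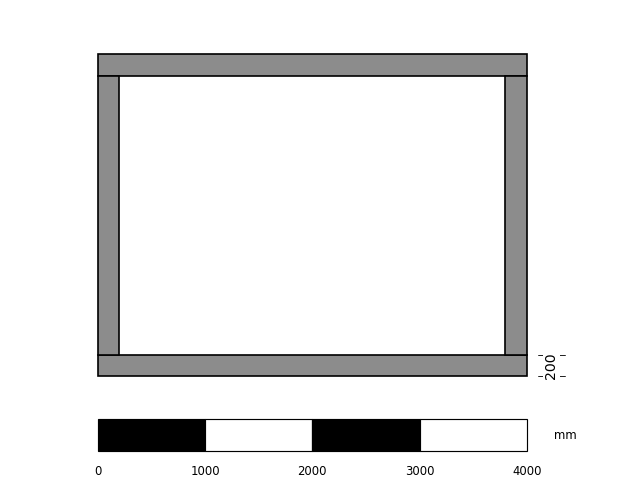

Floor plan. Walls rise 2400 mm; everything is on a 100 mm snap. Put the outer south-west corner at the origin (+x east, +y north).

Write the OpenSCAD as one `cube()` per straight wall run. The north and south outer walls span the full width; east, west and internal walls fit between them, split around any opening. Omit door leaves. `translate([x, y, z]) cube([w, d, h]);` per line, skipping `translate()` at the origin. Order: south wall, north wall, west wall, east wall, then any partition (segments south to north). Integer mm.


cube([4000, 200, 2400]);
translate([0, 2800, 0]) cube([4000, 200, 2400]);
translate([0, 200, 0]) cube([200, 2600, 2400]);
translate([3800, 200, 0]) cube([200, 2600, 2400]);


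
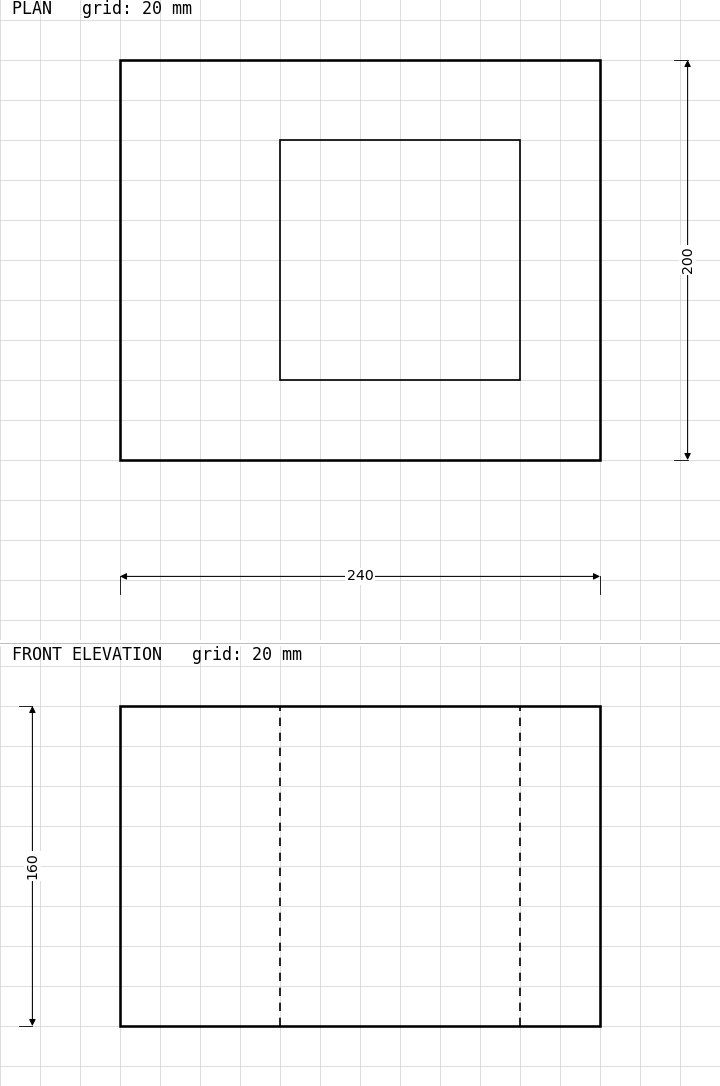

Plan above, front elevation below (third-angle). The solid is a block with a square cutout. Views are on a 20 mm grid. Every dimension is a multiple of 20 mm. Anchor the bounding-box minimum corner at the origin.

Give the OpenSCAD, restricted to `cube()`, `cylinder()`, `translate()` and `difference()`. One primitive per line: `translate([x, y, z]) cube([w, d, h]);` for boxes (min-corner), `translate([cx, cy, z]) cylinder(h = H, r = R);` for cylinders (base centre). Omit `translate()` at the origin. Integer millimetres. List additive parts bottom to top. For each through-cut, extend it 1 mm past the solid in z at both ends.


difference() {
  cube([240, 200, 160]);
  translate([80, 40, -1]) cube([120, 120, 162]);
}


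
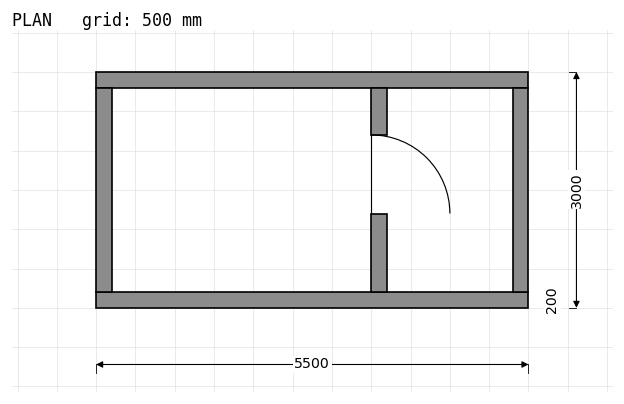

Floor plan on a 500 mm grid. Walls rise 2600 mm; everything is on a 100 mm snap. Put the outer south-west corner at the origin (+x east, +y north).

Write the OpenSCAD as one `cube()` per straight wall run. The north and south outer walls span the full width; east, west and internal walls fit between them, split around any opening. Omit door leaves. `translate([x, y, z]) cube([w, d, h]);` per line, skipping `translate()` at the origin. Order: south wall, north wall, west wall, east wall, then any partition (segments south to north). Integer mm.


cube([5500, 200, 2600]);
translate([0, 2800, 0]) cube([5500, 200, 2600]);
translate([0, 200, 0]) cube([200, 2600, 2600]);
translate([5300, 200, 0]) cube([200, 2600, 2600]);
translate([3500, 200, 0]) cube([200, 1000, 2600]);
translate([3500, 2200, 0]) cube([200, 600, 2600]);


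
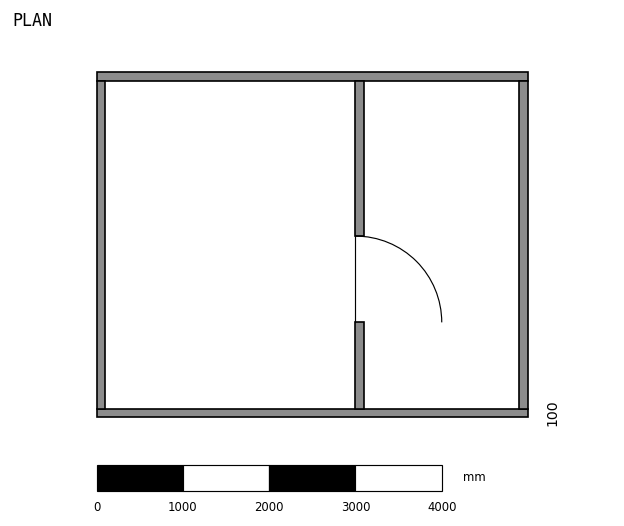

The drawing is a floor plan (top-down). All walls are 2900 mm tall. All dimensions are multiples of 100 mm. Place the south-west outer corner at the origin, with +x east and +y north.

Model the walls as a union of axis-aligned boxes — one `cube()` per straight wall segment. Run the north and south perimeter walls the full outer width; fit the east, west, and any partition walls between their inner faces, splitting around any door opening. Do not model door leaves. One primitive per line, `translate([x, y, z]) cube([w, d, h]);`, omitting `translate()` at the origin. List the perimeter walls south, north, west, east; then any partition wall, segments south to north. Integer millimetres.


cube([5000, 100, 2900]);
translate([0, 3900, 0]) cube([5000, 100, 2900]);
translate([0, 100, 0]) cube([100, 3800, 2900]);
translate([4900, 100, 0]) cube([100, 3800, 2900]);
translate([3000, 100, 0]) cube([100, 1000, 2900]);
translate([3000, 2100, 0]) cube([100, 1800, 2900]);
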